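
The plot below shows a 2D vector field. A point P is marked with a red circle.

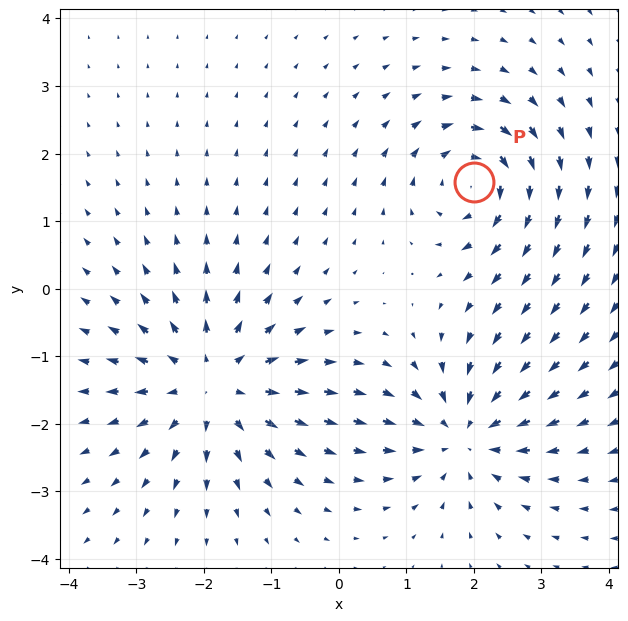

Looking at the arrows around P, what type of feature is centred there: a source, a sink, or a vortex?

vortex

At P (2.0, 1.6) the arrows circulate clockwise. Divergence ≈0, curl about -5 — near-zero divergence with nonzero curl is a vortex.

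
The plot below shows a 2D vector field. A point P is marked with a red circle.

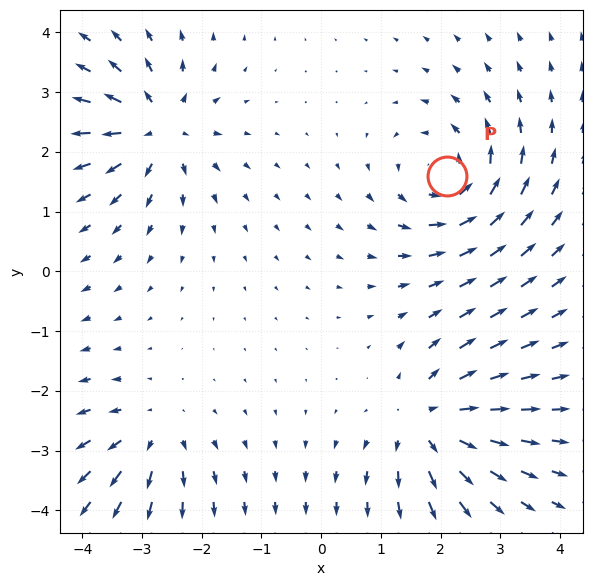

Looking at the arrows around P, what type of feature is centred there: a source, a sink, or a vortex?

vortex

At P (2.1, 1.6) the arrows circulate counterclockwise. Divergence ≈0, curl about +6 — near-zero divergence with nonzero curl is a vortex.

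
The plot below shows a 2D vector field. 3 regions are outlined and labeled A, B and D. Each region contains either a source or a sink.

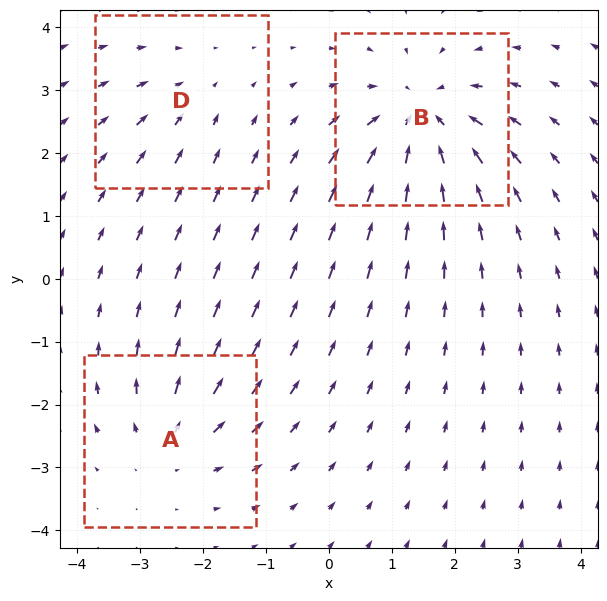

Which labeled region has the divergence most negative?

Divergence at each region's feature centre — A: about +3, B: about -5, D: about -2. Region B is most negative.

B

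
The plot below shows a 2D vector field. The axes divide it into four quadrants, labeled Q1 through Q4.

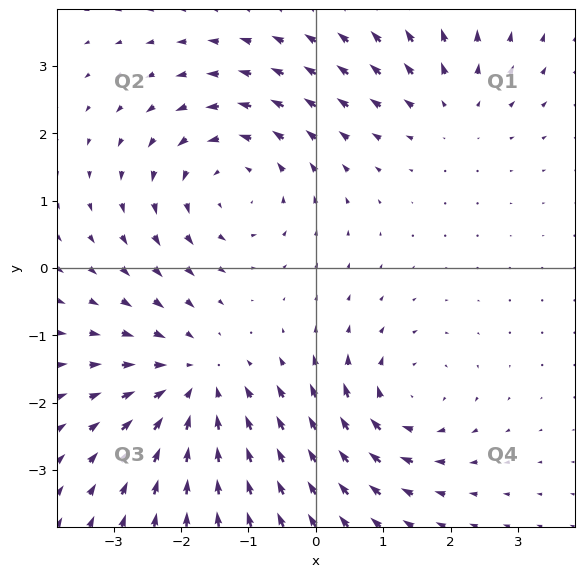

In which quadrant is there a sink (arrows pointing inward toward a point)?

The sink sits at approximately (-1.8, -1.7), which lies in quadrant Q3. The divergence there is about -4, negative as expected for a sink.

Q3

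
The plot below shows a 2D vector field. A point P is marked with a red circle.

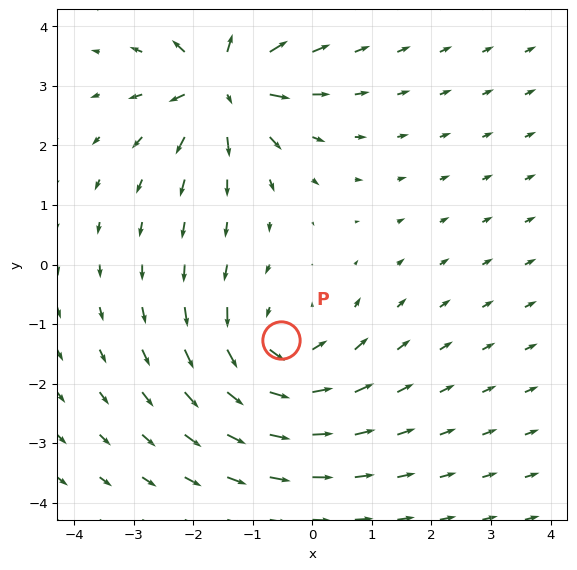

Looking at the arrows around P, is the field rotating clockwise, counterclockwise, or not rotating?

Near P at (-0.5, -1.3) the arrows circulate counterclockwise. The curl (z-component) there is about +5; positive curl means counterclockwise rotation.

counterclockwise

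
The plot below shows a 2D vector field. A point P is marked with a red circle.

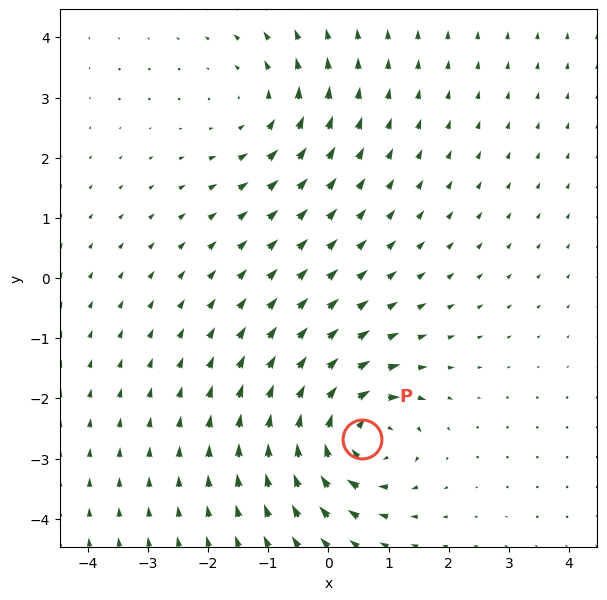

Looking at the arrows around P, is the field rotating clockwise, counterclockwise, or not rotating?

Near P at (0.6, -2.7) the arrows circulate clockwise. The curl (z-component) there is about -6; negative curl means clockwise rotation.

clockwise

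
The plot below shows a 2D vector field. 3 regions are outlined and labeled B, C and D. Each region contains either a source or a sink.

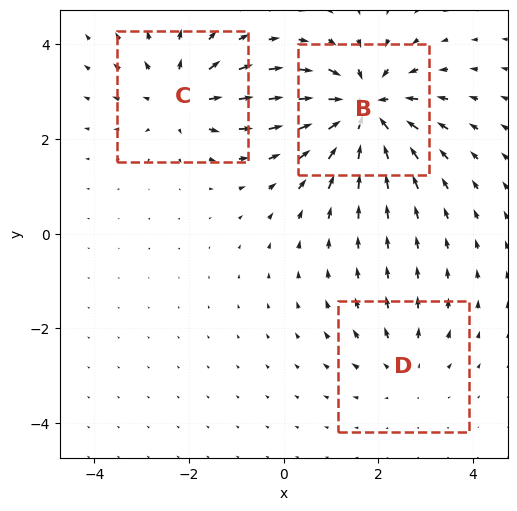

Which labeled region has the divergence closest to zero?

D

Divergence at each region's feature centre — B: about -5, C: about +3, D: about +2. Region D is closest to zero.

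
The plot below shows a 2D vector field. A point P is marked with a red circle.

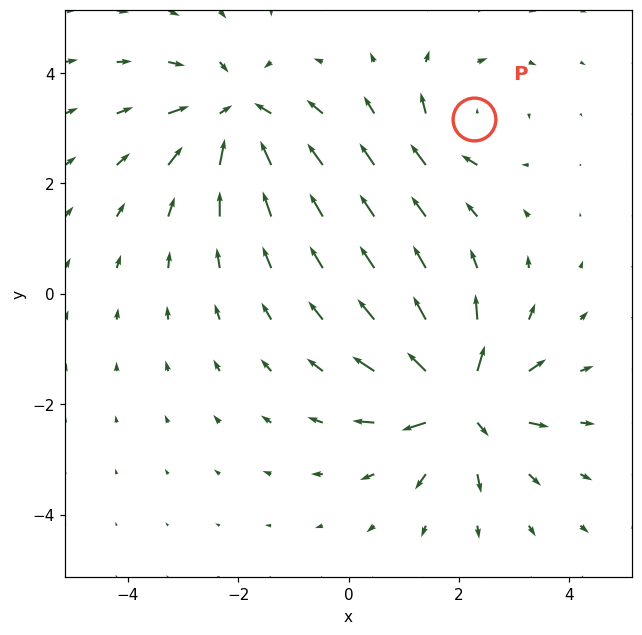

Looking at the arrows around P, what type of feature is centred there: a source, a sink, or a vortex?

At P (2.3, 3.2) the arrows circulate clockwise. Divergence ≈0, curl about -4 — near-zero divergence with nonzero curl is a vortex.

vortex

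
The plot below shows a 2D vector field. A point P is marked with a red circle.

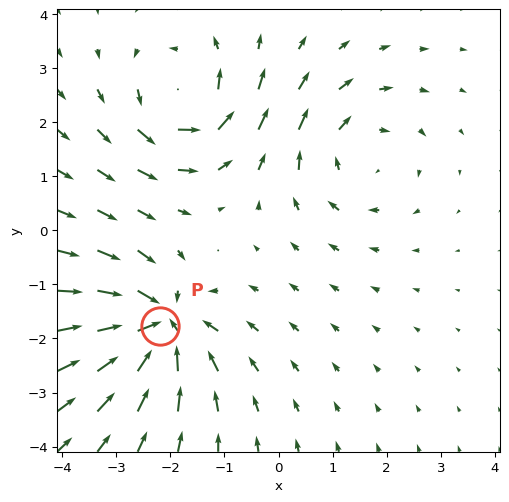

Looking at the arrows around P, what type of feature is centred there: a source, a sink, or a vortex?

At P (-2.2, -1.8) the arrows converge inward. Divergence about -7, curl ≈0 — negative divergence with near-zero curl is a sink.

sink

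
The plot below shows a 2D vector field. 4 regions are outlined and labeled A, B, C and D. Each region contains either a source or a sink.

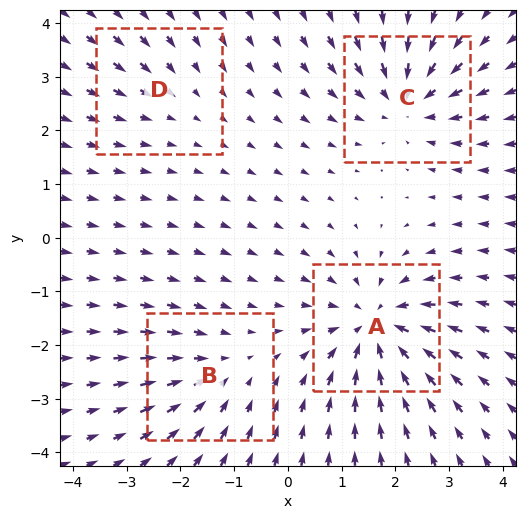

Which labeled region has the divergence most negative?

A

Divergence at each region's feature centre — A: about -6, B: about -3, C: about -5, D: about -2. Region A is most negative.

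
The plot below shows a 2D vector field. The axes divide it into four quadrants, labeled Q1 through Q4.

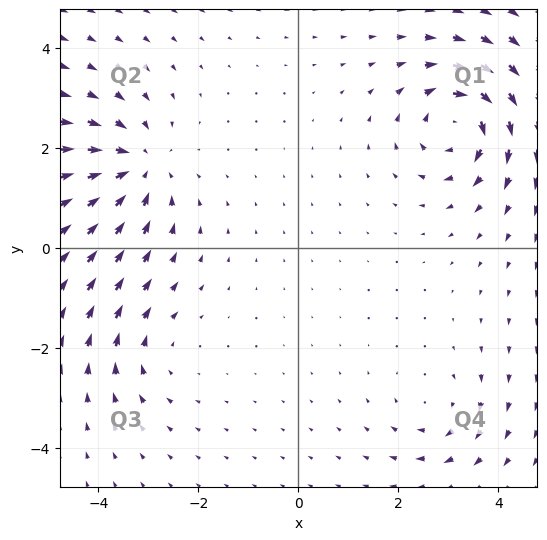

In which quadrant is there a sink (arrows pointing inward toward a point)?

The sink sits at approximately (-3.2, 1.6), which lies in quadrant Q2. The divergence there is about -5, negative as expected for a sink.

Q2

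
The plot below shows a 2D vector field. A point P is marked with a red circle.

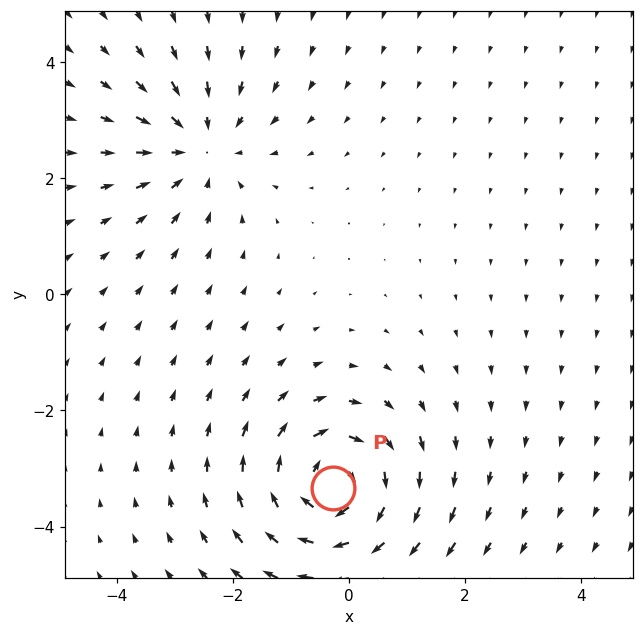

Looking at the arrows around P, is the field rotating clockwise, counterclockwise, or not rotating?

Near P at (-0.3, -3.3) the arrows circulate clockwise. The curl (z-component) there is about -5; negative curl means clockwise rotation.

clockwise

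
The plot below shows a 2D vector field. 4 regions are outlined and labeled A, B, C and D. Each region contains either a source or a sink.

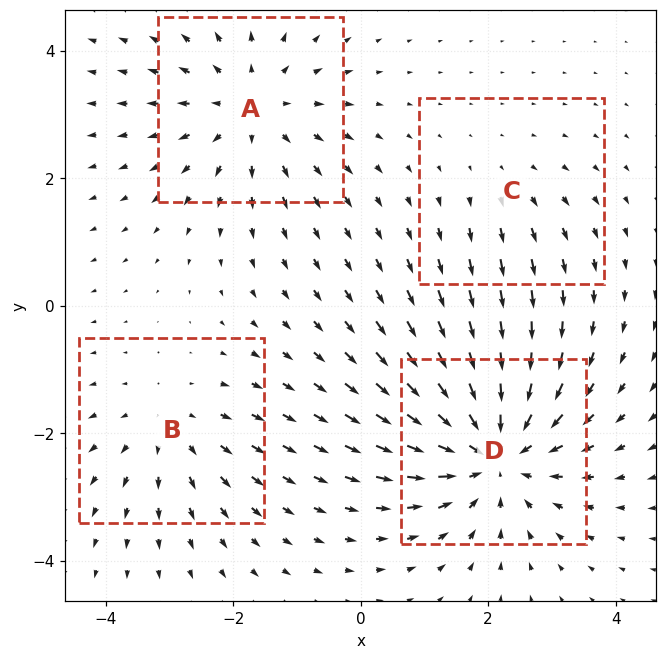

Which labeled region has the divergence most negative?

D

Divergence at each region's feature centre — A: about +4, B: about +3, C: about +2, D: about -6. Region D is most negative.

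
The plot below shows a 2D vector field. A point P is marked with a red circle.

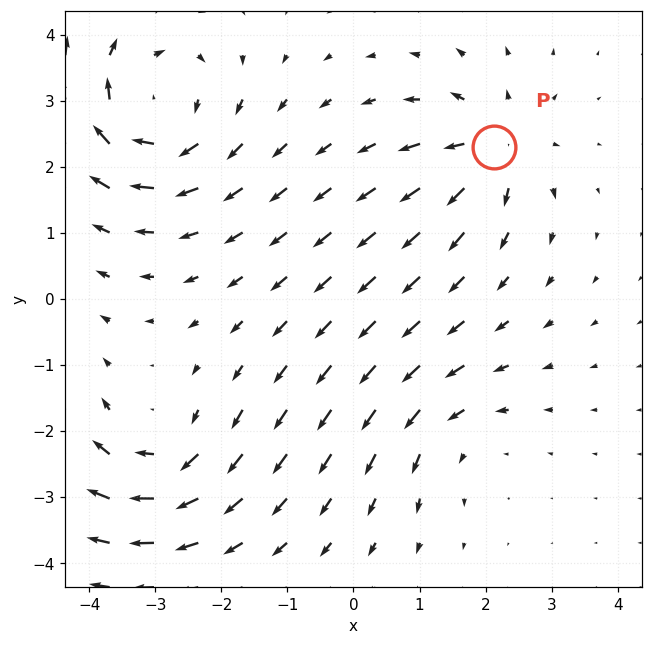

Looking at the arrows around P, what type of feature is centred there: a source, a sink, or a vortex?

At P (2.1, 2.3) the arrows spread outward. Divergence about +5, curl ≈0 — positive divergence with near-zero curl is a source.

source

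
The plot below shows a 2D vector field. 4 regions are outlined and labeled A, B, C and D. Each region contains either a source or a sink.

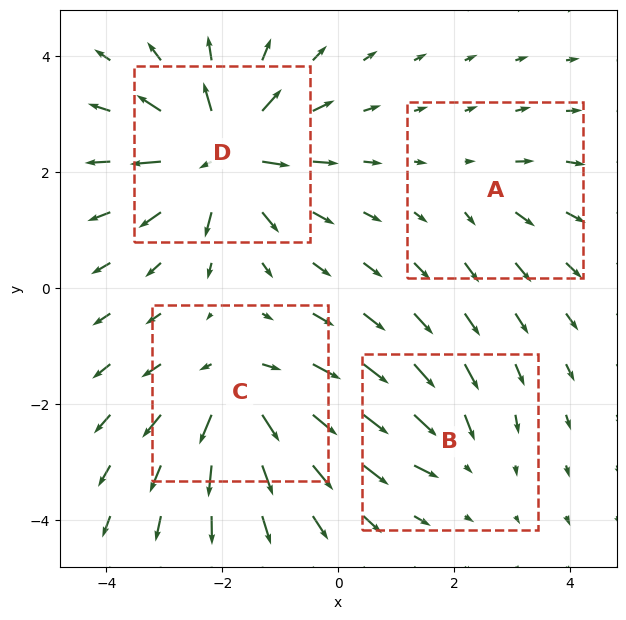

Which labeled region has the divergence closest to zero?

A

Divergence at each region's feature centre — A: about +2, B: about -4, C: about +6, D: about +8. Region A is closest to zero.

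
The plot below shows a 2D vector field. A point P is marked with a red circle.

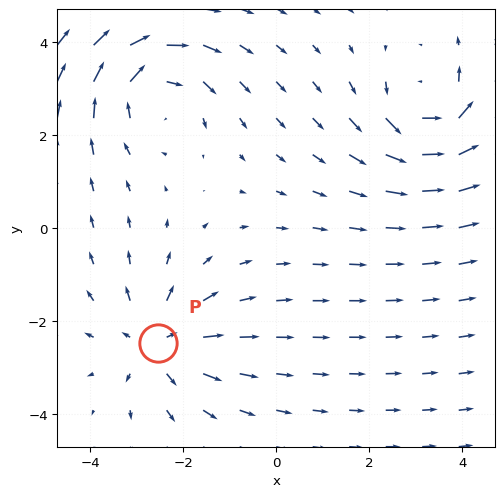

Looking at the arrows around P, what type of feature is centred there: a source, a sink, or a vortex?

source

At P (-2.5, -2.5) the arrows spread outward. Divergence about +4, curl ≈0 — positive divergence with near-zero curl is a source.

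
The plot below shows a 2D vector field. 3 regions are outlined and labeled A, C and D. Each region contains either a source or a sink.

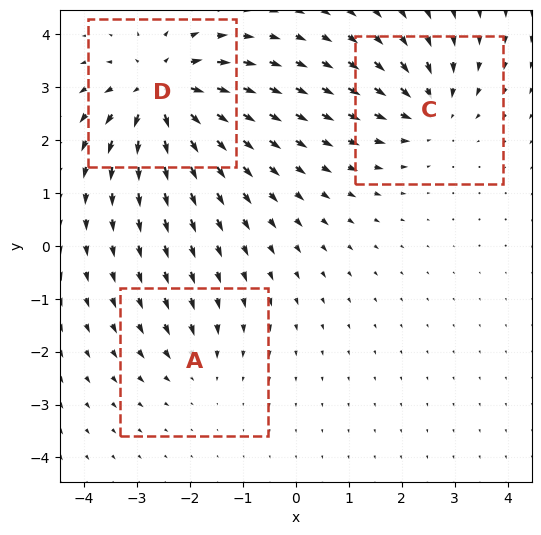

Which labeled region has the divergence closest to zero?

Divergence at each region's feature centre — A: about -2, C: about -4, D: about +6. Region A is closest to zero.

A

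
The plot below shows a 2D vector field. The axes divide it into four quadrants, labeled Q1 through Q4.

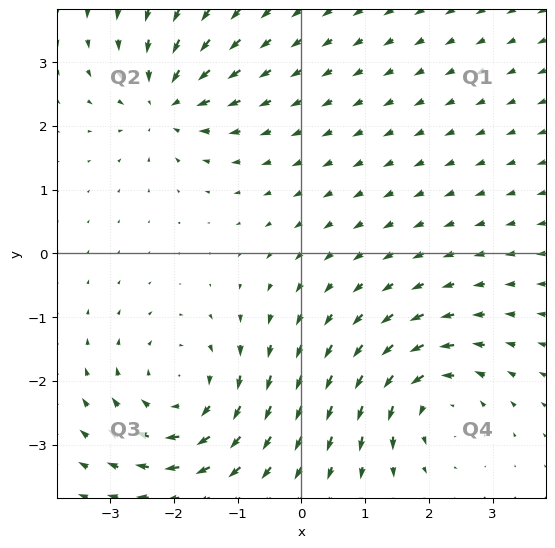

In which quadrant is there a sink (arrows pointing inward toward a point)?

The sink sits at approximately (-2.1, 2.4), which lies in quadrant Q2. The divergence there is about -5, negative as expected for a sink.

Q2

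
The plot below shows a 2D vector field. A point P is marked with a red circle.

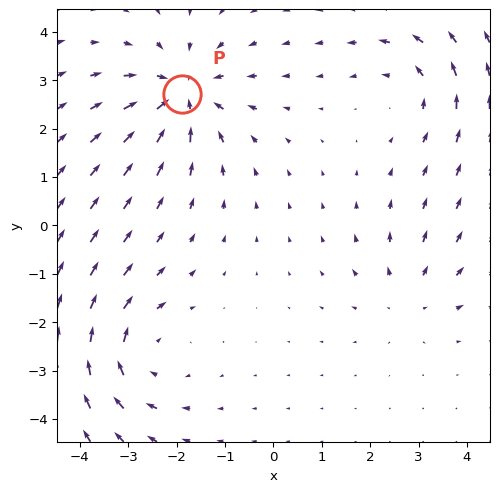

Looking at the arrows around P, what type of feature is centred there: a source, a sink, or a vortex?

sink

At P (-1.9, 2.7) the arrows converge inward. Divergence about -5, curl ≈0 — negative divergence with near-zero curl is a sink.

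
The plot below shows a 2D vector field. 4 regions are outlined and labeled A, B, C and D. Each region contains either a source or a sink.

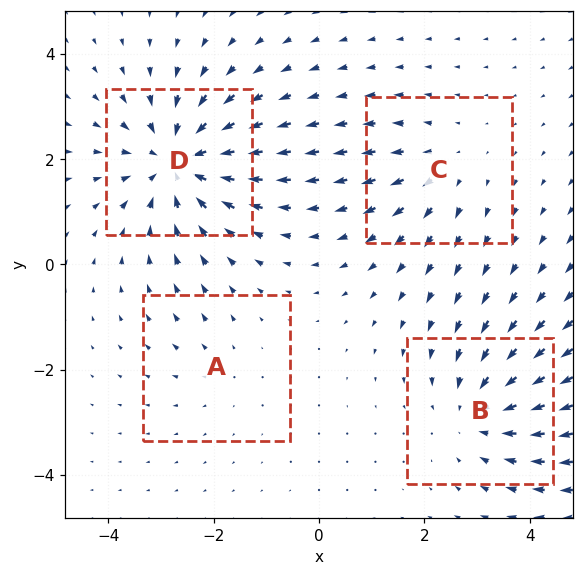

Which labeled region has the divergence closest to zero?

A

Divergence at each region's feature centre — A: about +2, B: about -4, C: about +3, D: about -6. Region A is closest to zero.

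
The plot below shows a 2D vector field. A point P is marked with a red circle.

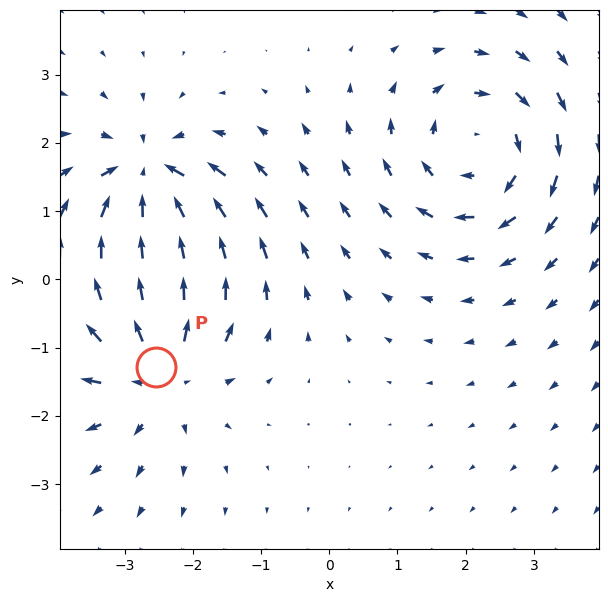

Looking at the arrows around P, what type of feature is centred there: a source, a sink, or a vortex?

At P (-2.5, -1.3) the arrows spread outward. Divergence about +5, curl ≈0 — positive divergence with near-zero curl is a source.

source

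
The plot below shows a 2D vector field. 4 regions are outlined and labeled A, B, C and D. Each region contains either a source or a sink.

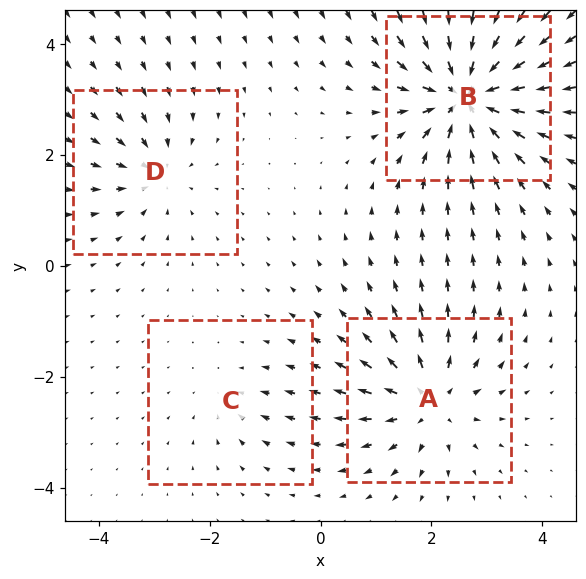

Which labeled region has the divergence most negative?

B

Divergence at each region's feature centre — A: about +6, B: about -8, C: about -2, D: about -4. Region B is most negative.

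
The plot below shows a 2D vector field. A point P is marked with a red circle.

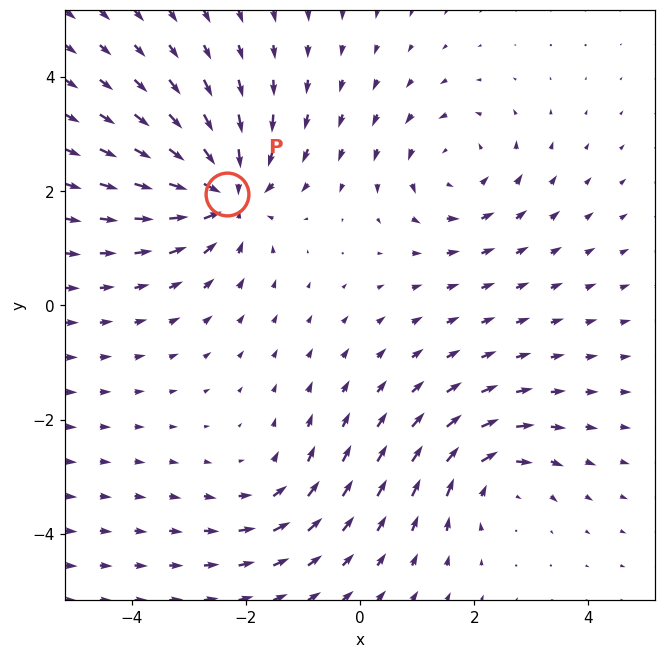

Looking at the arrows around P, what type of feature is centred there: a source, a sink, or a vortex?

At P (-2.3, 2.0) the arrows converge inward. Divergence about -6, curl ≈0 — negative divergence with near-zero curl is a sink.

sink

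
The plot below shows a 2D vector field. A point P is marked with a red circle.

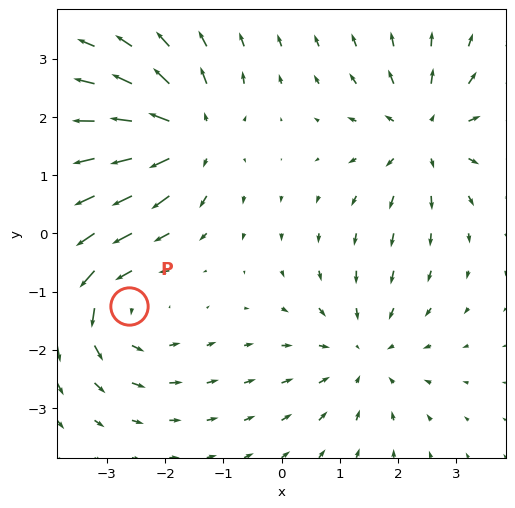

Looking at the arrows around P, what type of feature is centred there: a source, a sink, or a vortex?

At P (-2.6, -1.2) the arrows circulate counterclockwise. Divergence ≈0, curl about +4 — near-zero divergence with nonzero curl is a vortex.

vortex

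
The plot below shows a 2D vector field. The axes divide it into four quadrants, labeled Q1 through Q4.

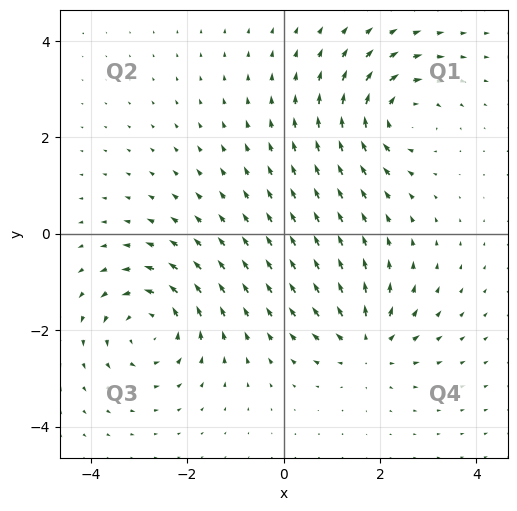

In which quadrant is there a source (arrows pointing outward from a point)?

The source sits at approximately (1.7, -2.3), which lies in quadrant Q4. The divergence there is about +5, positive as expected for a source.

Q4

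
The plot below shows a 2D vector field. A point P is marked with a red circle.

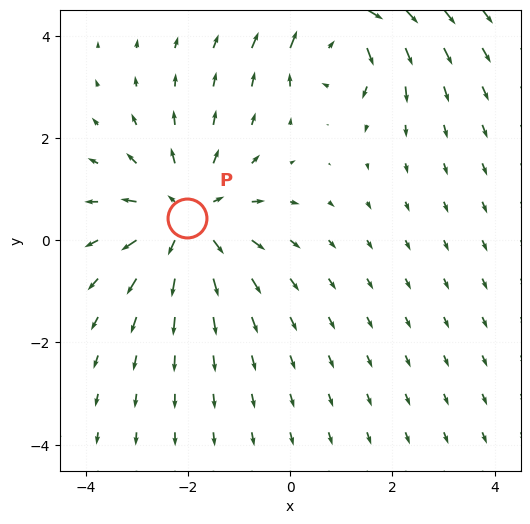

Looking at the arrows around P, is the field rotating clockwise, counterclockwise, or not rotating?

not rotating

Near P at (-2.0, 0.4) the arrows show no circulation. The curl there is ≈0.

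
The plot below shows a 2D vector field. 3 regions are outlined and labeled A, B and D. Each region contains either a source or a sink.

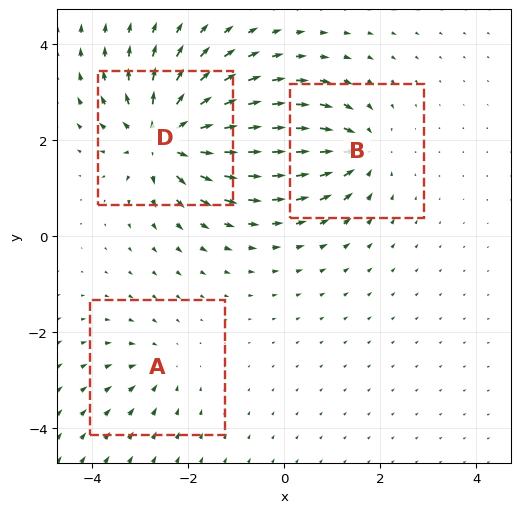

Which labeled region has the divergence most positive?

D

Divergence at each region's feature centre — A: about -2, B: about -4, D: about +6. Region D is most positive.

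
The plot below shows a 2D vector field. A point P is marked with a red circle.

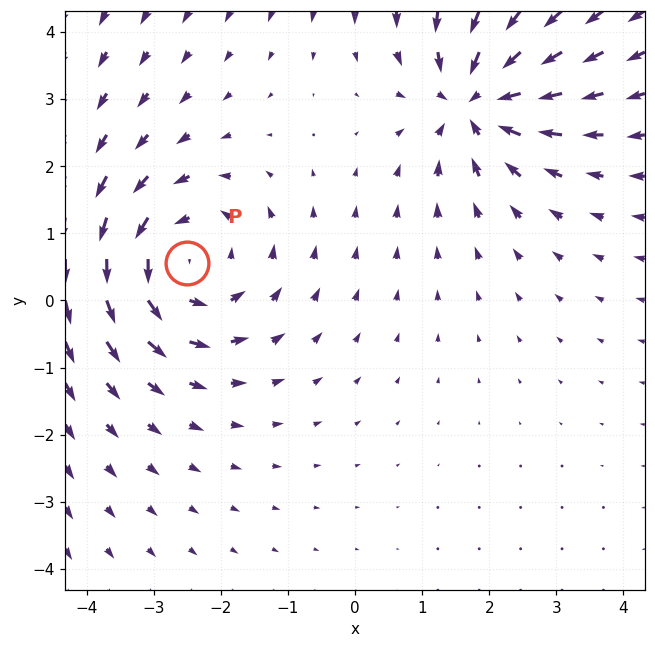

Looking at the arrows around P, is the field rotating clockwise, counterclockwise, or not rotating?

counterclockwise

Near P at (-2.5, 0.6) the arrows circulate counterclockwise. The curl (z-component) there is about +4; positive curl means counterclockwise rotation.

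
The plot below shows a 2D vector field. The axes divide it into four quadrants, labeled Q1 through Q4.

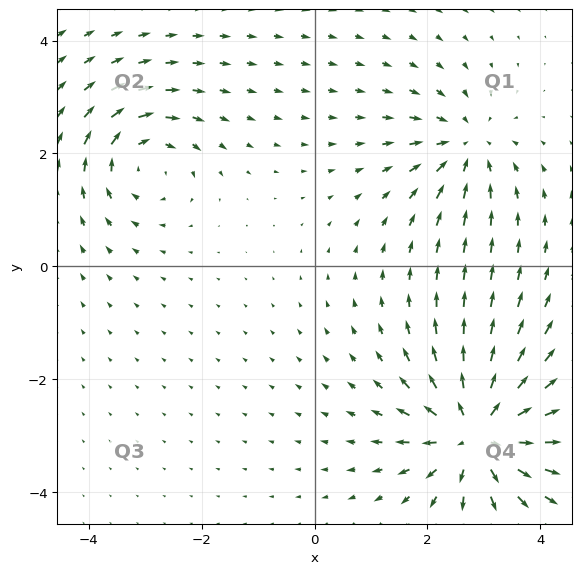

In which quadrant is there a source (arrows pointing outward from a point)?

Q4

The source sits at approximately (2.9, -3.0), which lies in quadrant Q4. The divergence there is about +6, positive as expected for a source.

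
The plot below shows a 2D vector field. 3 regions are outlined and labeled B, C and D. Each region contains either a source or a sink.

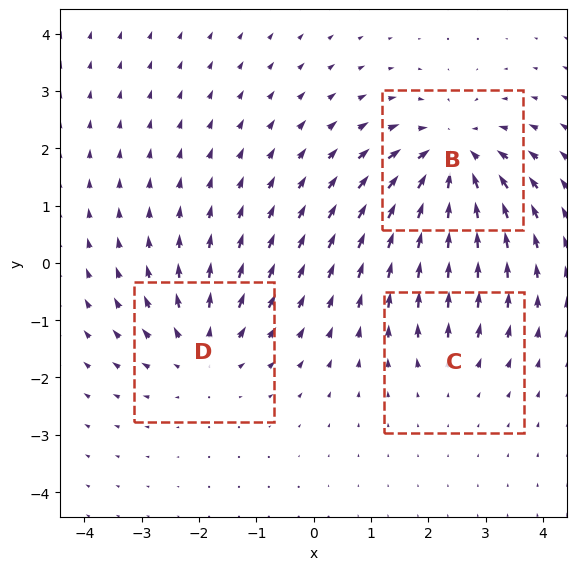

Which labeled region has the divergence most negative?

B

Divergence at each region's feature centre — B: about -5, C: about +2, D: about +3. Region B is most negative.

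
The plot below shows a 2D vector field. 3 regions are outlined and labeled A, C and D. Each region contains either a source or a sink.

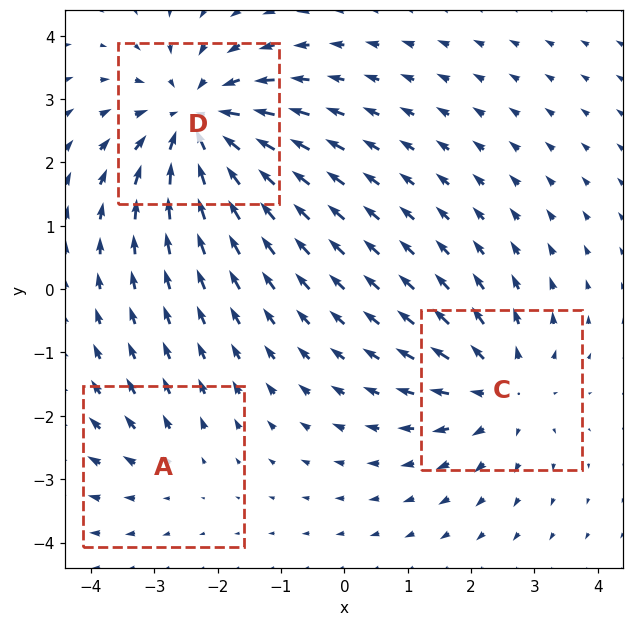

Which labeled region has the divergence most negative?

Divergence at each region's feature centre — A: about +2, C: about +3, D: about -5. Region D is most negative.

D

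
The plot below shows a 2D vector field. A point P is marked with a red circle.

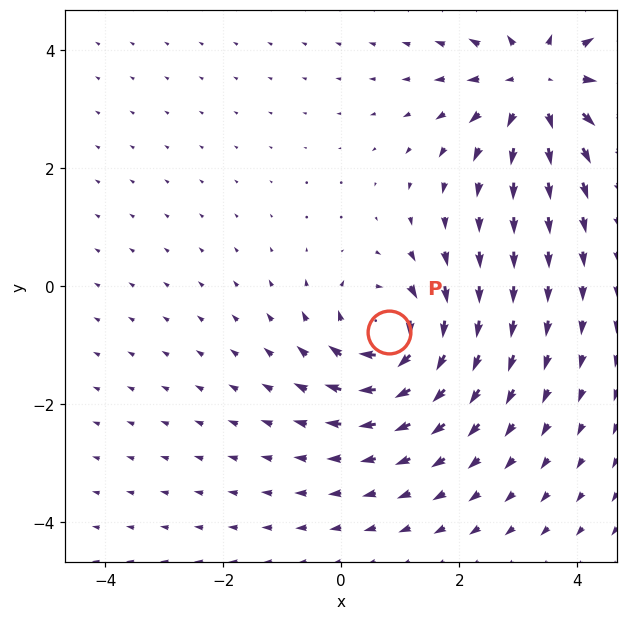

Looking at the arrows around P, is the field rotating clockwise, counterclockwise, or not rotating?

Near P at (0.8, -0.8) the arrows circulate clockwise. The curl (z-component) there is about -5; negative curl means clockwise rotation.

clockwise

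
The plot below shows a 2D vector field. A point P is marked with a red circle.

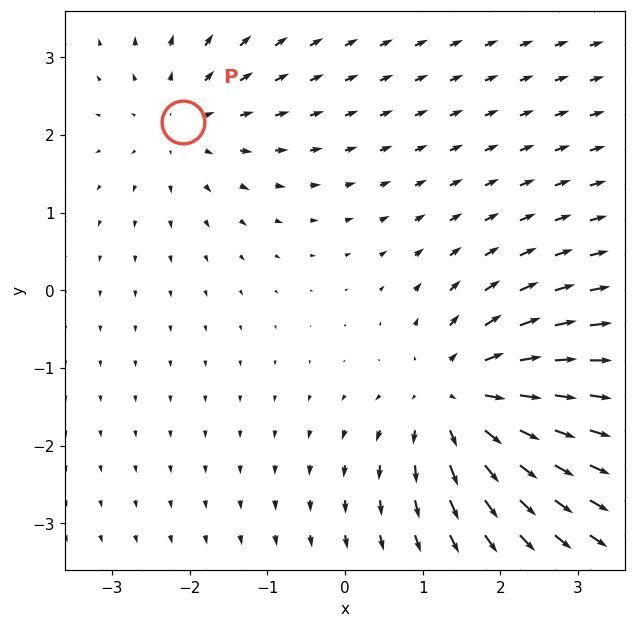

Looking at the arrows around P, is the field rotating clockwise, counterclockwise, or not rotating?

Near P at (-2.1, 2.2) the arrows show no circulation. The curl there is ≈0.

not rotating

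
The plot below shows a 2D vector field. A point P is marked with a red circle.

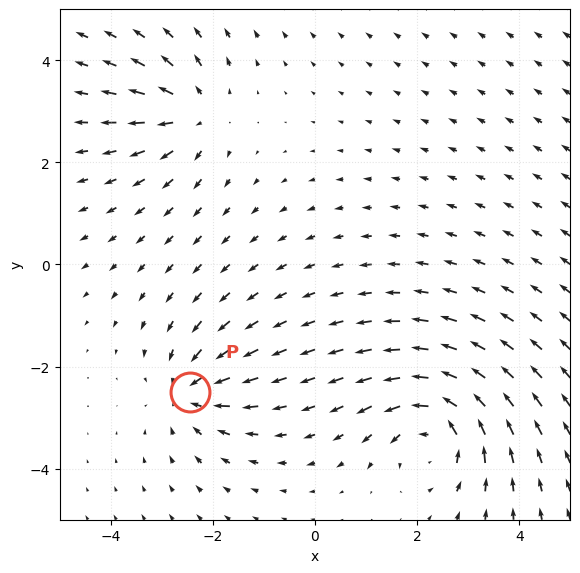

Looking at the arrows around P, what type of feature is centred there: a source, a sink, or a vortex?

At P (-2.4, -2.5) the arrows converge inward. Divergence about -4, curl ≈0 — negative divergence with near-zero curl is a sink.

sink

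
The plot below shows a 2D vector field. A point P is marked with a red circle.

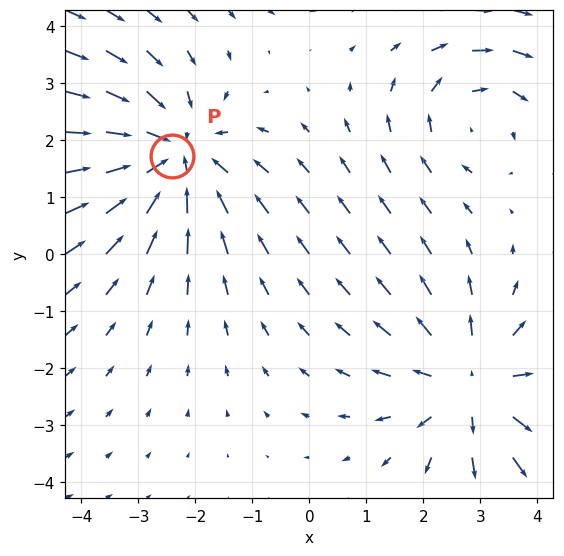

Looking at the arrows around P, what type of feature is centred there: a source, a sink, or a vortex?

At P (-2.4, 1.7) the arrows converge inward. Divergence about -3, curl ≈0 — negative divergence with near-zero curl is a sink.

sink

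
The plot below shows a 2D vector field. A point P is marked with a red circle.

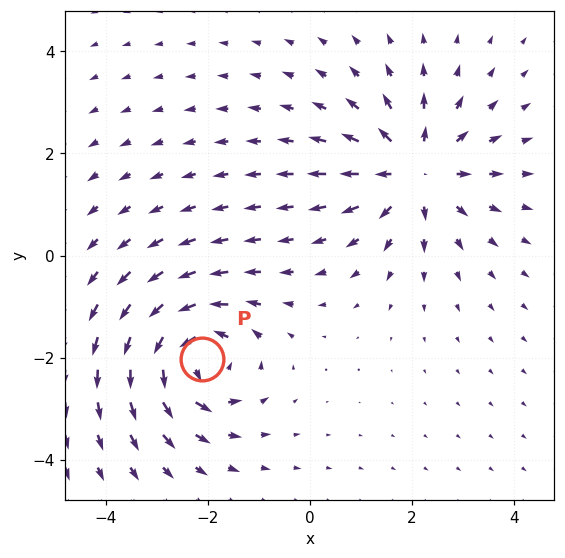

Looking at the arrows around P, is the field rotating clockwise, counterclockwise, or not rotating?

Near P at (-2.1, -2.0) the arrows circulate counterclockwise. The curl (z-component) there is about +5; positive curl means counterclockwise rotation.

counterclockwise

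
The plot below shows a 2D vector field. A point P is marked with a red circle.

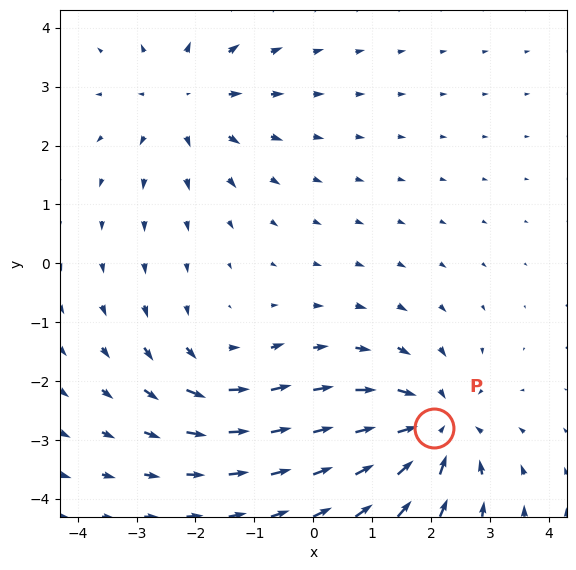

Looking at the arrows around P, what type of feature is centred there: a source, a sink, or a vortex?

sink

At P (2.1, -2.8) the arrows converge inward. Divergence about -5, curl ≈0 — negative divergence with near-zero curl is a sink.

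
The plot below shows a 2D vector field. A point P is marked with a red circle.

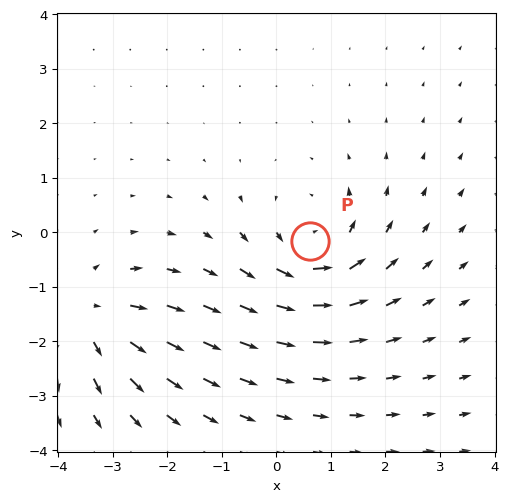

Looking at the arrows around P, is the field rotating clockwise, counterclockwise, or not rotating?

counterclockwise

Near P at (0.6, -0.2) the arrows circulate counterclockwise. The curl (z-component) there is about +4; positive curl means counterclockwise rotation.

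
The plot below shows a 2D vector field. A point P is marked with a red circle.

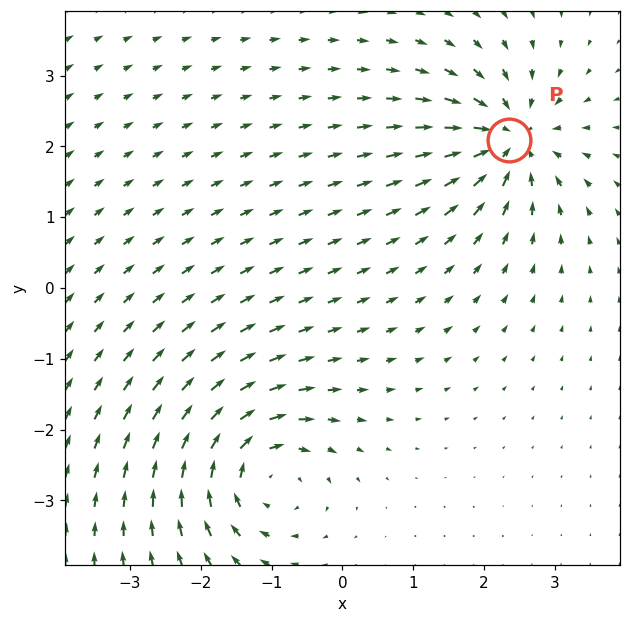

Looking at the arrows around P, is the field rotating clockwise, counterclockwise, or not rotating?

Near P at (2.4, 2.1) the arrows show no circulation. The curl there is ≈0.

not rotating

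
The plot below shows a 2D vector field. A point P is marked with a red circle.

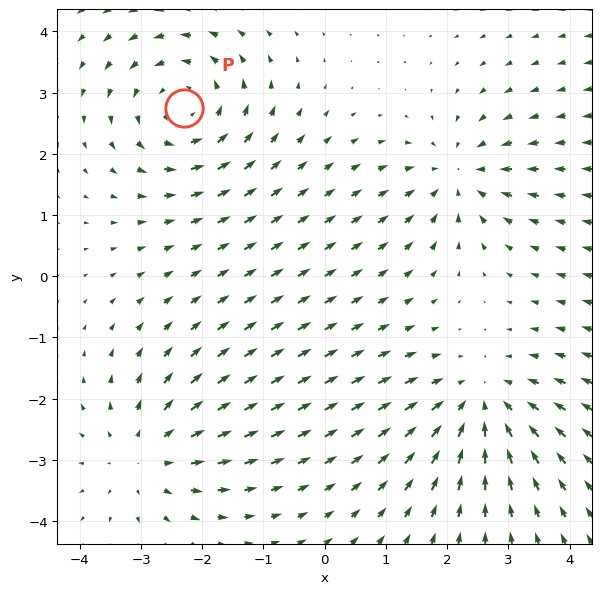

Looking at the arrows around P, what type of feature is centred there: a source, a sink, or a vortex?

At P (-2.3, 2.8) the arrows circulate counterclockwise. Divergence ≈0, curl about +5 — near-zero divergence with nonzero curl is a vortex.

vortex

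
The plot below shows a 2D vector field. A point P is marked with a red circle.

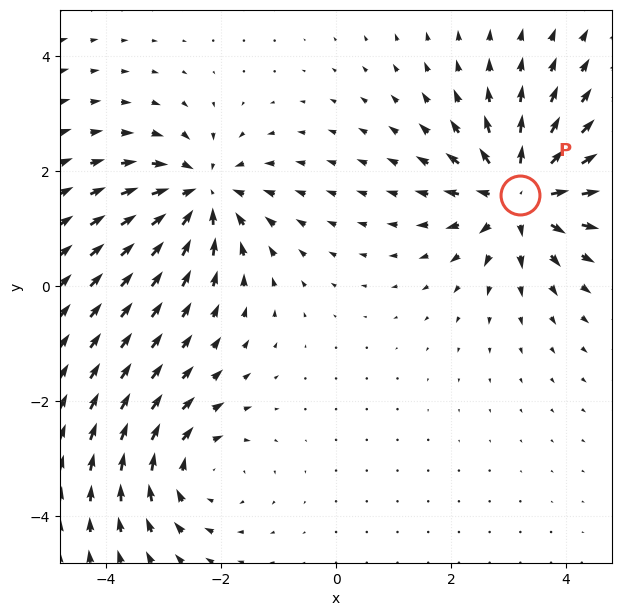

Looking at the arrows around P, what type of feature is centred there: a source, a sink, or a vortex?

At P (3.2, 1.6) the arrows spread outward. Divergence about +6, curl ≈0 — positive divergence with near-zero curl is a source.

source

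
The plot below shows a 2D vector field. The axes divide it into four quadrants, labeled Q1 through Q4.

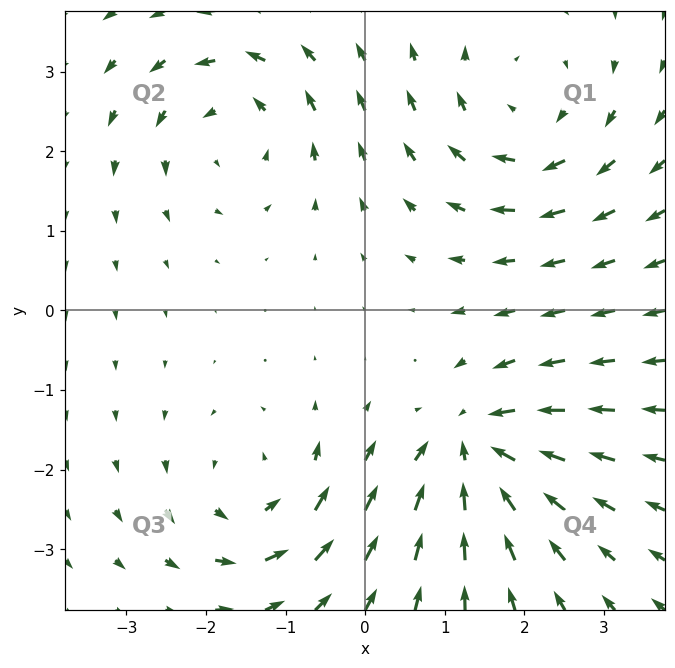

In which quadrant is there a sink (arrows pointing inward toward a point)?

Q4

The sink sits at approximately (1.4, -1.7), which lies in quadrant Q4. The divergence there is about -6, negative as expected for a sink.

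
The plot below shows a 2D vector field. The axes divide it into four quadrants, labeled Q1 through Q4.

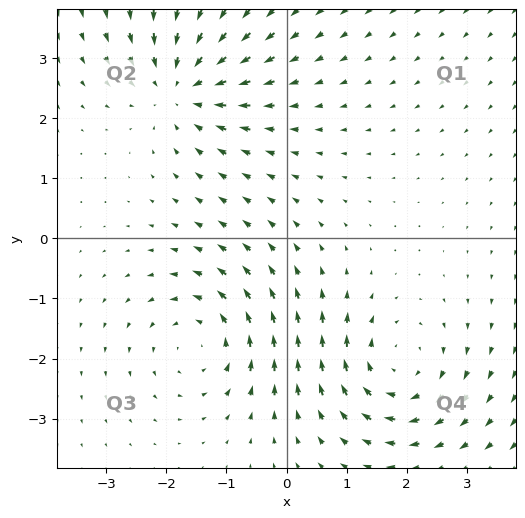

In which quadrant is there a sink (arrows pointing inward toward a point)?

The sink sits at approximately (-1.7, 2.5), which lies in quadrant Q2. The divergence there is about -4, negative as expected for a sink.

Q2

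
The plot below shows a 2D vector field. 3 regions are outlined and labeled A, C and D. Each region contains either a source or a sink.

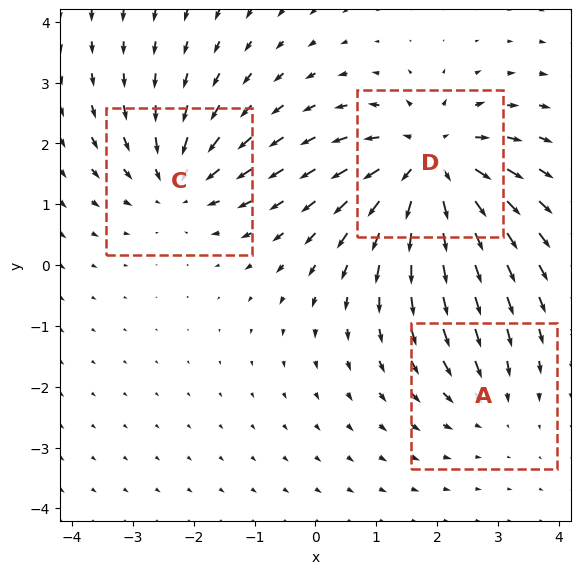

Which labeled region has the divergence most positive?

D

Divergence at each region's feature centre — A: about -2, C: about -3, D: about +5. Region D is most positive.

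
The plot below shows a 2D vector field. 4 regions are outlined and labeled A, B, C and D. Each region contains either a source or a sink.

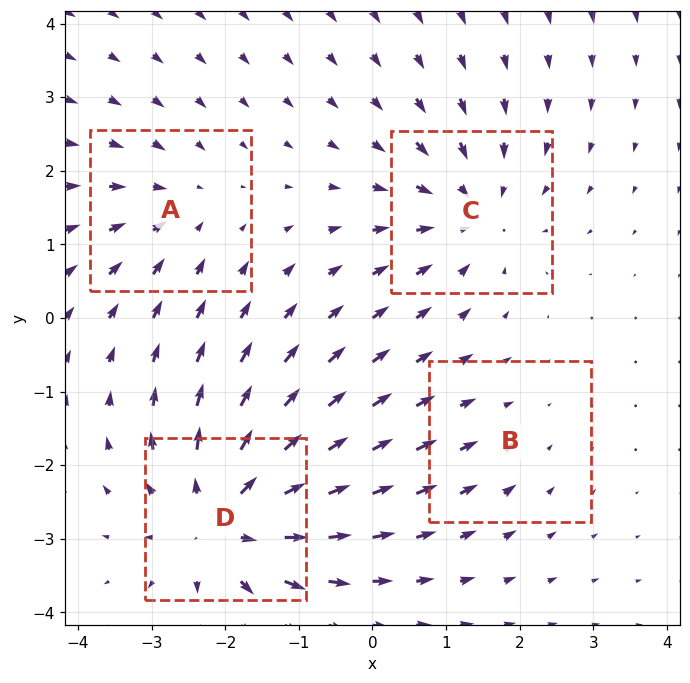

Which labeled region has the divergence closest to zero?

B

Divergence at each region's feature centre — A: about -3, B: about -2, C: about -4, D: about +6. Region B is closest to zero.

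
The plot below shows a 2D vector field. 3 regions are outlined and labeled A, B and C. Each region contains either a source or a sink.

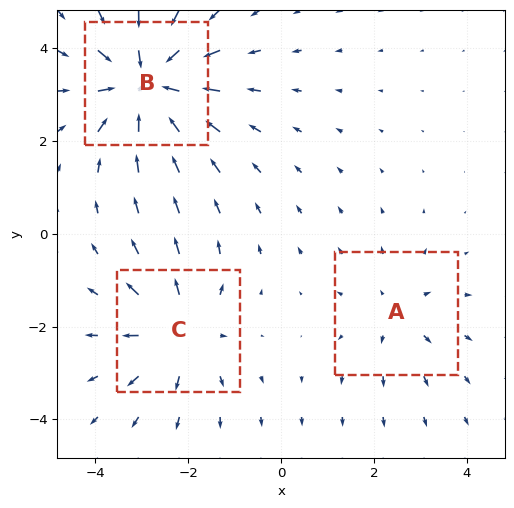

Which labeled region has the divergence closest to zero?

A

Divergence at each region's feature centre — A: about +2, B: about -5, C: about +3. Region A is closest to zero.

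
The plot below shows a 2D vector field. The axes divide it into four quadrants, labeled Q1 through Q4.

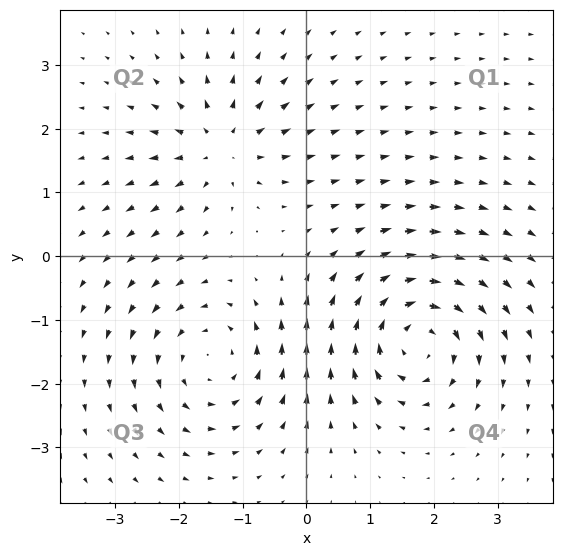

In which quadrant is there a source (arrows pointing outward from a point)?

The source sits at approximately (-1.3, 1.7), which lies in quadrant Q2. The divergence there is about +5, positive as expected for a source.

Q2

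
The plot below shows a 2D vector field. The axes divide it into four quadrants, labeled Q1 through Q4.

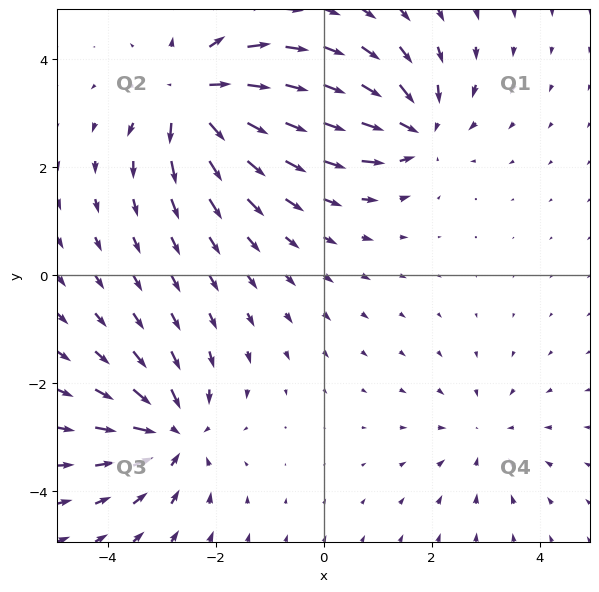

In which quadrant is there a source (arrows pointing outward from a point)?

Q2

The source sits at approximately (-2.4, 3.3), which lies in quadrant Q2. The divergence there is about +6, positive as expected for a source.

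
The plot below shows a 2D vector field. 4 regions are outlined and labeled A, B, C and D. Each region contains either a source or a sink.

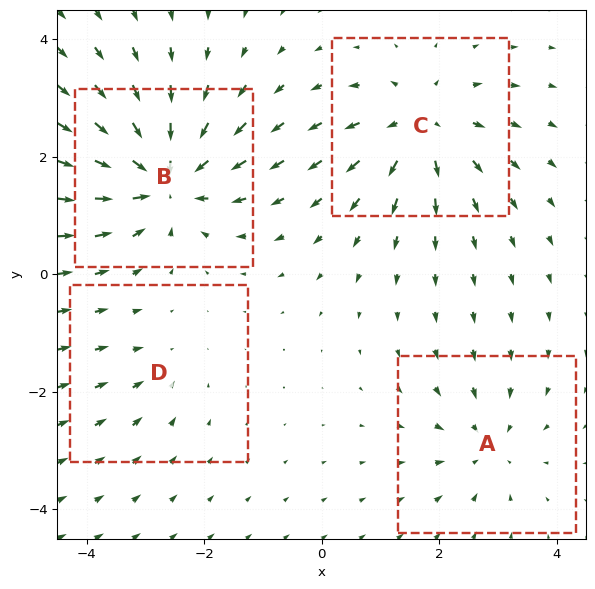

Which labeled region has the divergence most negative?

Divergence at each region's feature centre — A: about -4, B: about -7, C: about +6, D: about -2. Region B is most negative.

B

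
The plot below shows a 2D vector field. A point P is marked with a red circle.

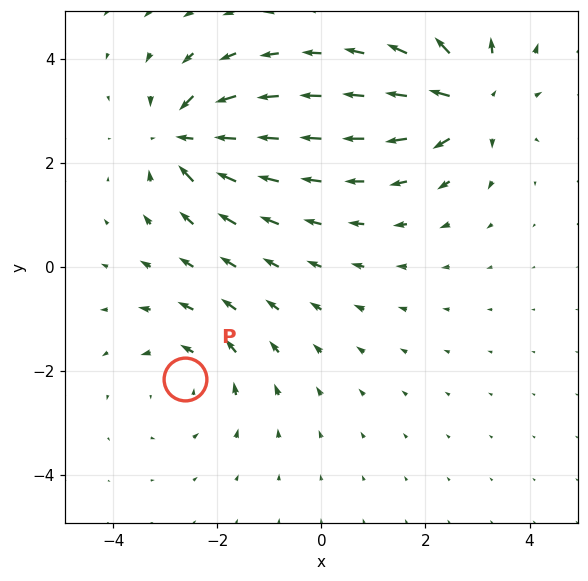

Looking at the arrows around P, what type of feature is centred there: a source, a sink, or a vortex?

At P (-2.6, -2.1) the arrows circulate counterclockwise. Divergence ≈0, curl about +3 — near-zero divergence with nonzero curl is a vortex.

vortex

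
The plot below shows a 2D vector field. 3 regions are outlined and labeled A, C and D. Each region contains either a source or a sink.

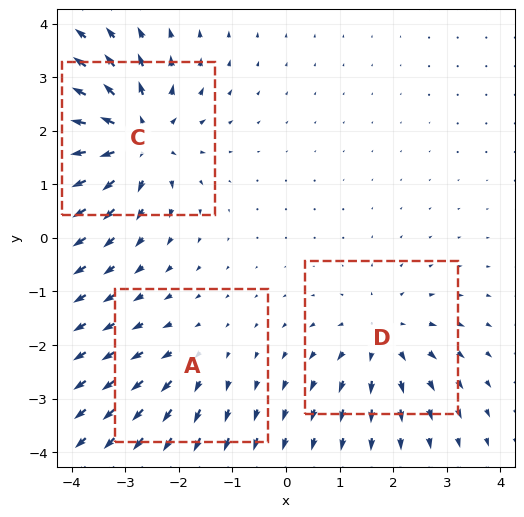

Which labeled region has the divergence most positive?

C

Divergence at each region's feature centre — A: about +2, C: about +6, D: about +3. Region C is most positive.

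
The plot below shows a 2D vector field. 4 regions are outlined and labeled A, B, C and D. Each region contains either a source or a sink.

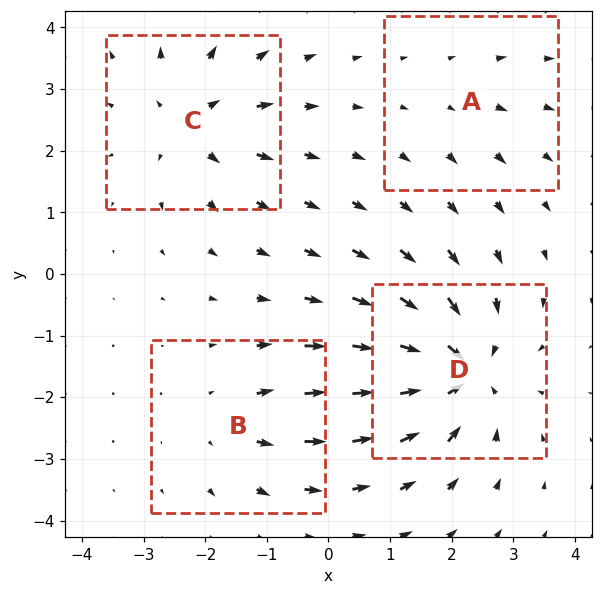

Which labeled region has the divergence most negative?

D

Divergence at each region's feature centre — A: about +2, B: about +3, C: about +5, D: about -7. Region D is most negative.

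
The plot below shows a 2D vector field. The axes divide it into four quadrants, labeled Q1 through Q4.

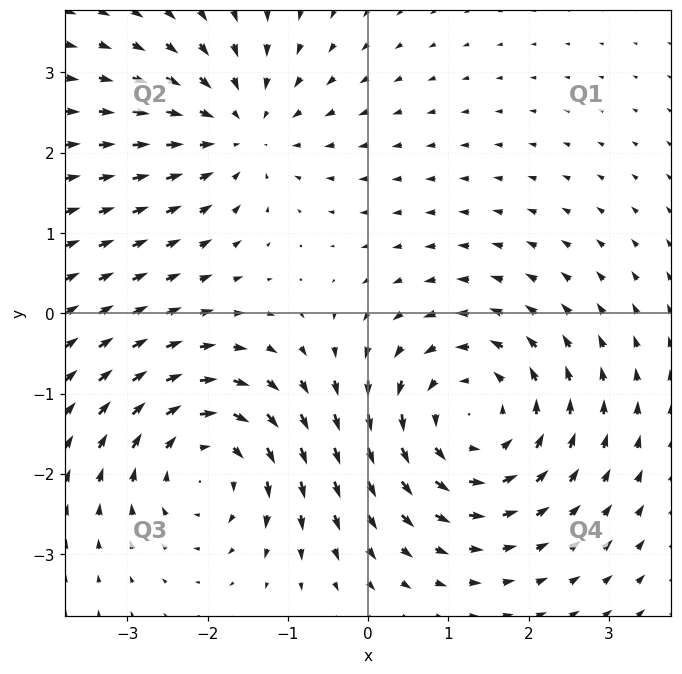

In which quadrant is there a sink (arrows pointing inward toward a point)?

The sink sits at approximately (-1.6, 2.3), which lies in quadrant Q2. The divergence there is about -3, negative as expected for a sink.

Q2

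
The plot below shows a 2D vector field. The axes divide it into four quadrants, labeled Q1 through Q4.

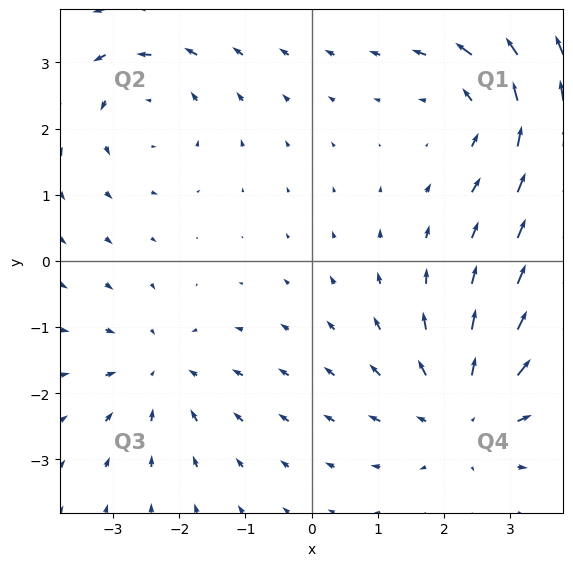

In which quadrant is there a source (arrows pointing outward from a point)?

Q4

The source sits at approximately (2.3, -2.3), which lies in quadrant Q4. The divergence there is about +3, positive as expected for a source.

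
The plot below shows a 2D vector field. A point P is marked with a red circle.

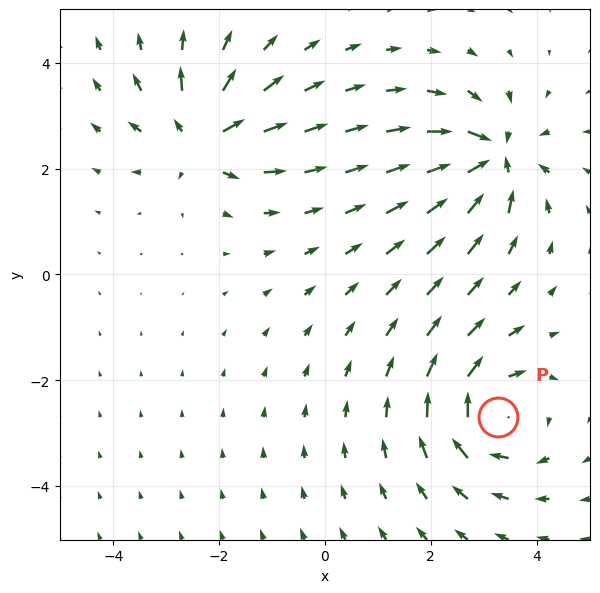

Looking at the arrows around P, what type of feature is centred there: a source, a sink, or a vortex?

vortex

At P (3.3, -2.7) the arrows circulate clockwise. Divergence ≈0, curl about -4 — near-zero divergence with nonzero curl is a vortex.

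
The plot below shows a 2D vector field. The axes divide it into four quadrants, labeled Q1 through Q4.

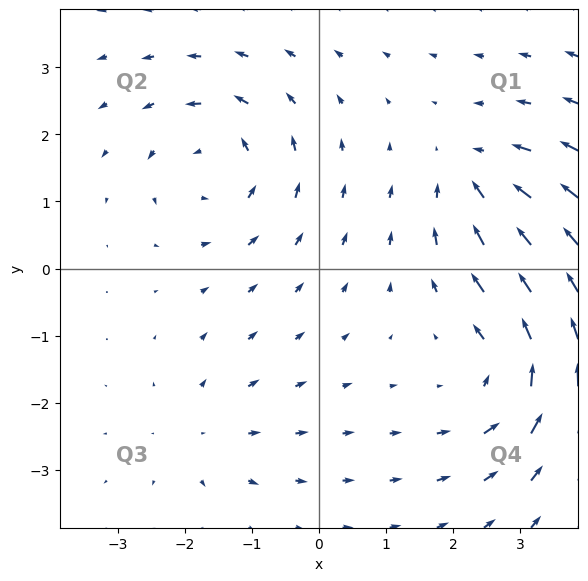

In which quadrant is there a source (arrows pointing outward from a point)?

The source sits at approximately (-1.7, -2.5), which lies in quadrant Q3. The divergence there is about +3, positive as expected for a source.

Q3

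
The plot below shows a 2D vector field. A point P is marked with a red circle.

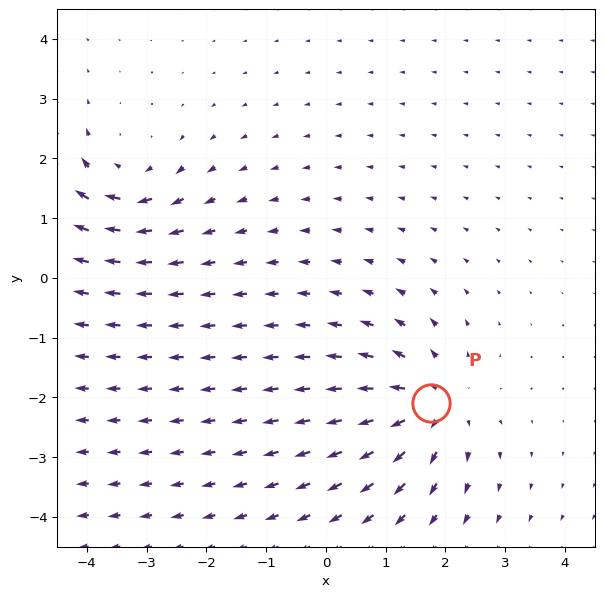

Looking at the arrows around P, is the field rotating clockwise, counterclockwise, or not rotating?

not rotating

Near P at (1.8, -2.1) the arrows show no circulation. The curl there is ≈0.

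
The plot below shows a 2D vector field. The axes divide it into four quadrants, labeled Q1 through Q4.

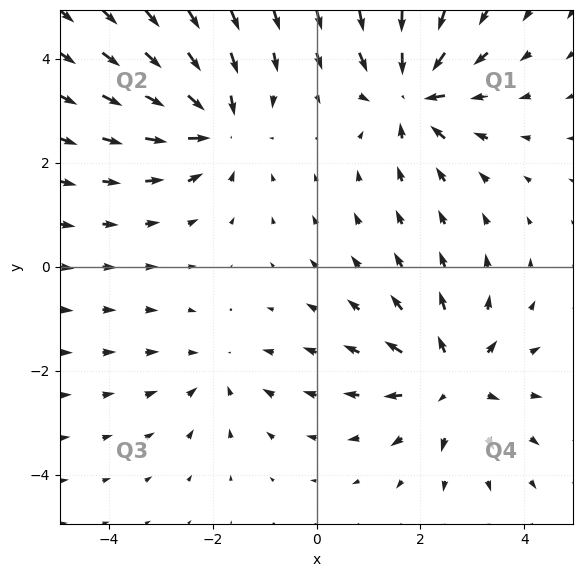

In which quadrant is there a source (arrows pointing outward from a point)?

The source sits at approximately (2.6, -2.2), which lies in quadrant Q4. The divergence there is about +5, positive as expected for a source.

Q4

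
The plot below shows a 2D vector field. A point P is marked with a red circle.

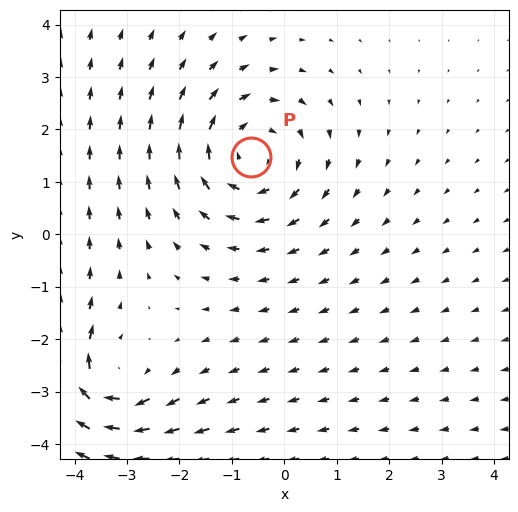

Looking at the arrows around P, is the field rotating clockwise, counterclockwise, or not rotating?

clockwise

Near P at (-0.6, 1.5) the arrows circulate clockwise. The curl (z-component) there is about -4; negative curl means clockwise rotation.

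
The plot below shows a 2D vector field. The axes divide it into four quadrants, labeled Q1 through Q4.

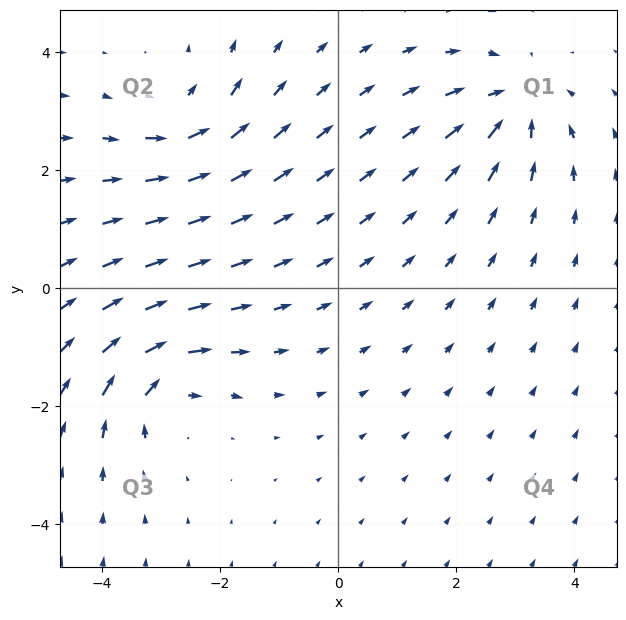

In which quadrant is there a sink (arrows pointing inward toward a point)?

Q1

The sink sits at approximately (3.0, 3.1), which lies in quadrant Q1. The divergence there is about -5, negative as expected for a sink.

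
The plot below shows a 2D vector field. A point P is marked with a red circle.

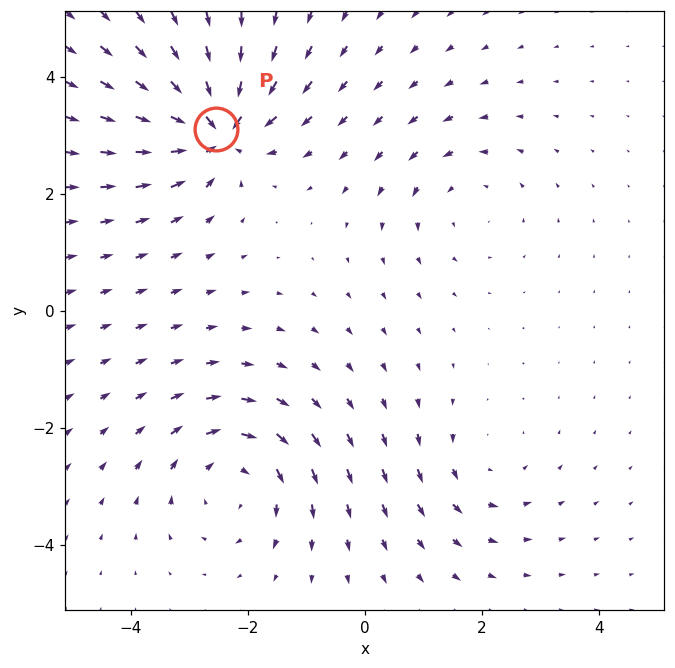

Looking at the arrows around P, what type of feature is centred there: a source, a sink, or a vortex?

At P (-2.5, 3.1) the arrows converge inward. Divergence about -6, curl ≈0 — negative divergence with near-zero curl is a sink.

sink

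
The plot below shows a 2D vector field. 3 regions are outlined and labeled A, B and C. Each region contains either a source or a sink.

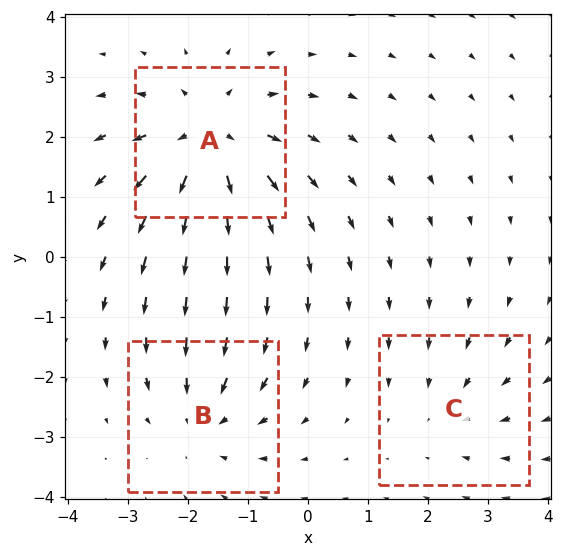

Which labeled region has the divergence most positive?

A

Divergence at each region's feature centre — A: about +4, B: about -3, C: about -2. Region A is most positive.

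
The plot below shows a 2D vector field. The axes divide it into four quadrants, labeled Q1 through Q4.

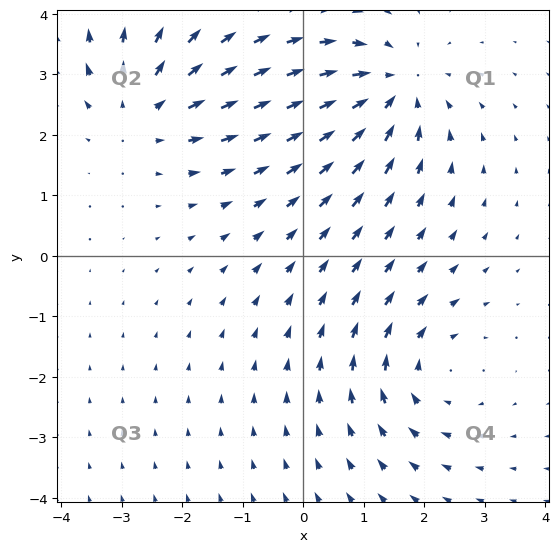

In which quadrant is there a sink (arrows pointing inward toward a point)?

The sink sits at approximately (1.5, 2.7), which lies in quadrant Q1. The divergence there is about -4, negative as expected for a sink.

Q1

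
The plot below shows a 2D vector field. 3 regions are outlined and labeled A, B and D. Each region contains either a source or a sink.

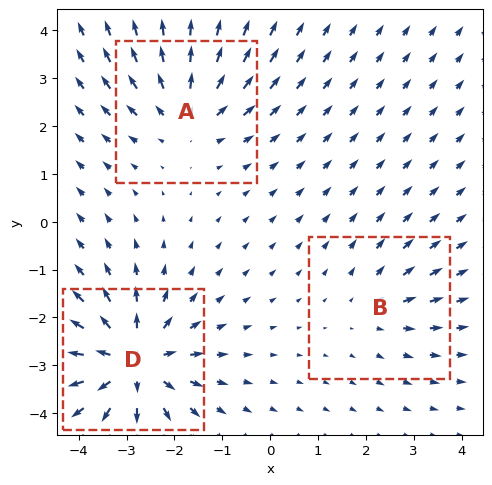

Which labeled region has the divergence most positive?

D

Divergence at each region's feature centre — A: about +4, B: about +2, D: about +6. Region D is most positive.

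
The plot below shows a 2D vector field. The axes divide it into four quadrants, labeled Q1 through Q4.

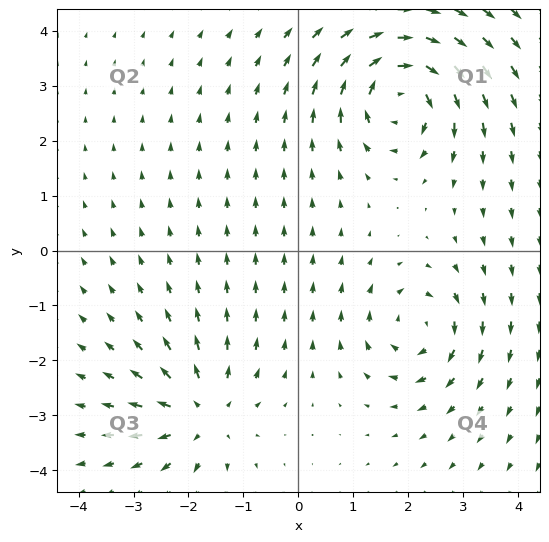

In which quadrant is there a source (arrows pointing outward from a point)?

Q3

The source sits at approximately (-1.8, -3.0), which lies in quadrant Q3. The divergence there is about +4, positive as expected for a source.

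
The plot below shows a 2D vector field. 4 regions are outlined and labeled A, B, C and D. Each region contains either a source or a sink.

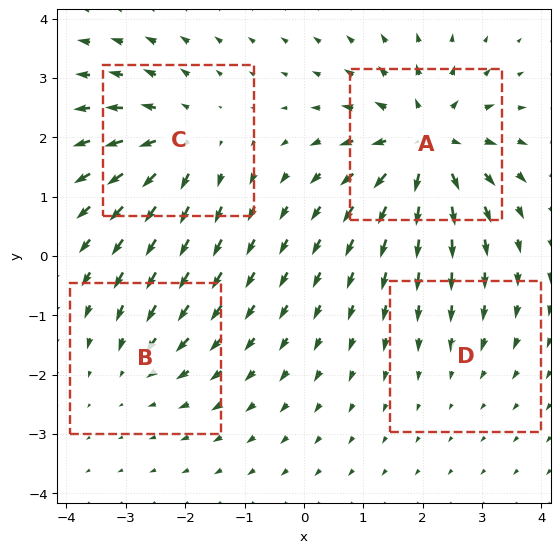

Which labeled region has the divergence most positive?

Divergence at each region's feature centre — A: about +8, B: about -4, C: about +6, D: about -2. Region A is most positive.

A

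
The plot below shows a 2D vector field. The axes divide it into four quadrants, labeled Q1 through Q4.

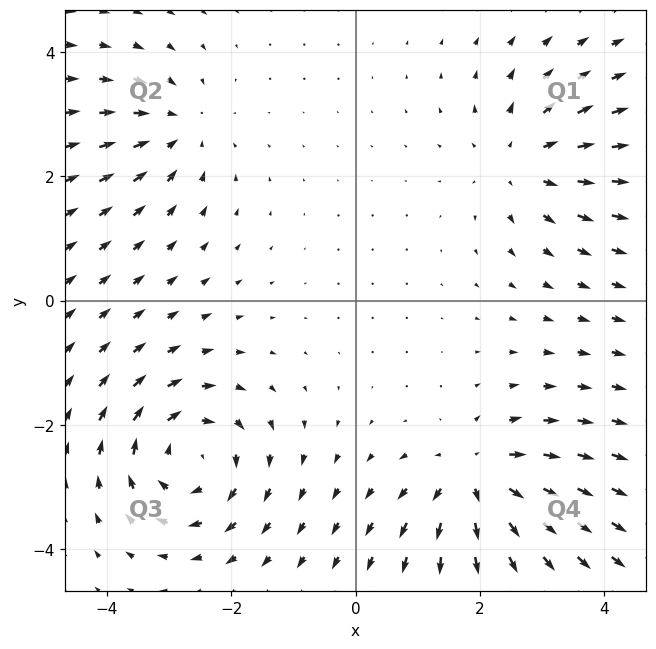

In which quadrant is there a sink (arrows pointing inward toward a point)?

The sink sits at approximately (-2.9, 2.8), which lies in quadrant Q2. The divergence there is about -3, negative as expected for a sink.

Q2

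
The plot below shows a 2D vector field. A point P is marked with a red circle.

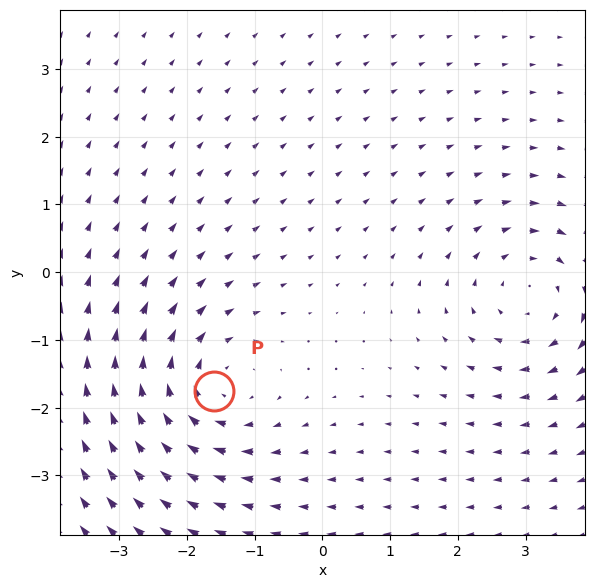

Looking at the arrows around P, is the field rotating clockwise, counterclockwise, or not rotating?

clockwise

Near P at (-1.6, -1.7) the arrows circulate clockwise. The curl (z-component) there is about -4; negative curl means clockwise rotation.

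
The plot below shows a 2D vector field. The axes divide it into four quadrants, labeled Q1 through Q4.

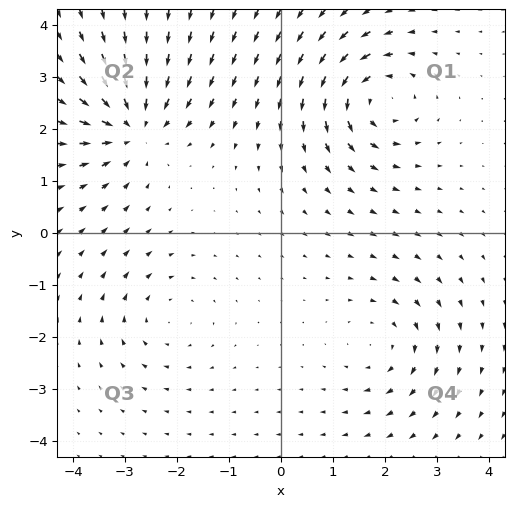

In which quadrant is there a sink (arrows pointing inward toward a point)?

Q2

The sink sits at approximately (-2.8, 2.1), which lies in quadrant Q2. The divergence there is about -5, negative as expected for a sink.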